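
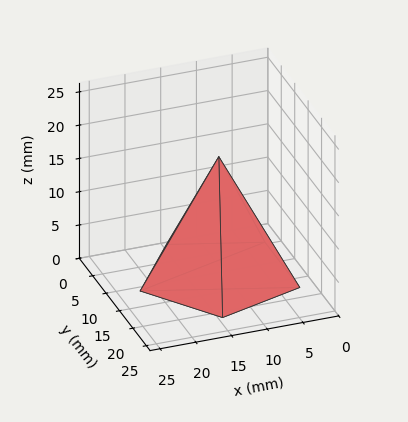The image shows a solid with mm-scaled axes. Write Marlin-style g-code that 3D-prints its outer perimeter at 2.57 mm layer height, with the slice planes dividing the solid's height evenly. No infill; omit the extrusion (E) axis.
Reading the render: the shape is a regular 5-sided pyramid, base circumscribed radius ≈ 11 mm, apex at z ≈ 18 mm (dimensions read to the nearest mm from the axis ticks). For the g-code, the solid's height is divided into equal slices at the stated Δz and each level perimeter traced with G1 moves after a G0 lift.

; perimeter-only toolpath
G21 ; units = mm
G90 ; absolute positioning
G28 ; home
; layer 1
G0 Z2.57
G0 X20.43 Y11.00
G1 X13.91 Y19.97
G1 X3.37 Y16.55
G1 X3.37 Y5.45
G1 X13.91 Y2.03
G1 X20.43 Y11.00
; layer 2
G0 Z5.14
G0 X18.86 Y11.00
G1 X13.43 Y18.47
G1 X4.64 Y15.62
G1 X4.64 Y6.38
G1 X13.43 Y3.53
G1 X18.86 Y11.00
; layer 3
G0 Z7.71
G0 X17.29 Y11.00
G1 X12.94 Y16.98
G1 X5.91 Y14.70
G1 X5.91 Y7.30
G1 X12.94 Y5.02
G1 X17.29 Y11.00
; layer 4
G0 Z10.29
G0 X15.71 Y11.00
G1 X12.46 Y15.48
G1 X7.19 Y13.77
G1 X7.19 Y8.23
G1 X12.46 Y6.52
G1 X15.71 Y11.00
; layer 5
G0 Z12.86
G0 X14.14 Y11.00
G1 X11.97 Y13.99
G1 X8.46 Y12.85
G1 X8.46 Y9.15
G1 X11.97 Y8.01
G1 X14.14 Y11.00
; layer 6
G0 Z15.43
G0 X12.57 Y11.00
G1 X11.49 Y12.49
G1 X9.73 Y11.92
G1 X9.73 Y10.08
G1 X11.49 Y9.51
G1 X12.57 Y11.00
M2 ; end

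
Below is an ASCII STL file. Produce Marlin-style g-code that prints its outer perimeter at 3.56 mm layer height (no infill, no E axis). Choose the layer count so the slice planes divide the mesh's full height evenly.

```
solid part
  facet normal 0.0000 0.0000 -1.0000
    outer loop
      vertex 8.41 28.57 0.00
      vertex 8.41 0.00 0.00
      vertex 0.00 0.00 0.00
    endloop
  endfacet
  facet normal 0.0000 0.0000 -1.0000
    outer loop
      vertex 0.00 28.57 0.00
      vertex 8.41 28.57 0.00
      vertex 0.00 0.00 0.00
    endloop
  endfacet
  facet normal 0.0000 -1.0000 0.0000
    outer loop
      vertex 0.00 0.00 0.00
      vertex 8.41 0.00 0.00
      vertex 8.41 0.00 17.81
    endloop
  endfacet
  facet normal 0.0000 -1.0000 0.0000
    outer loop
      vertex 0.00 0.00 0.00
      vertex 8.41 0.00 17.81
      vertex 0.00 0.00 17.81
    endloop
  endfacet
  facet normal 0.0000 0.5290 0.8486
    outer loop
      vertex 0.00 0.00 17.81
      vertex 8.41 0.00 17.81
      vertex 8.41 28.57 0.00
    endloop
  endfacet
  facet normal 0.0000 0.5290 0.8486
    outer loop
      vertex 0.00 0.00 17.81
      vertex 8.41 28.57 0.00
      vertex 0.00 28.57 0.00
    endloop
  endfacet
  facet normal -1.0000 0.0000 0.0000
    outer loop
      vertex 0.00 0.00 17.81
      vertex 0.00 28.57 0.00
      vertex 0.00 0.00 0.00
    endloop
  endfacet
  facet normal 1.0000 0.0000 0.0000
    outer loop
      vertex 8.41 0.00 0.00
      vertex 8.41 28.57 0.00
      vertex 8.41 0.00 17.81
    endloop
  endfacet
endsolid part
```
; perimeter-only toolpath
G21 ; units = mm
G90 ; absolute positioning
G28 ; home
; layer 1
G0 Z3.56
G0 X0.00 Y0.00
G1 X8.41 Y0.00
G1 X8.41 Y22.86
G1 X0.00 Y22.86
G1 X0.00 Y0.00
; layer 2
G0 Z7.12
G0 X0.00 Y0.00
G1 X8.41 Y0.00
G1 X8.41 Y17.14
G1 X0.00 Y17.14
G1 X0.00 Y0.00
; layer 3
G0 Z10.69
G0 X0.00 Y0.00
G1 X8.41 Y0.00
G1 X8.41 Y11.43
G1 X0.00 Y11.43
G1 X0.00 Y0.00
; layer 4
G0 Z14.25
G0 X0.00 Y0.00
G1 X8.41 Y0.00
G1 X8.41 Y5.71
G1 X0.00 Y5.71
G1 X0.00 Y0.00
M2 ; end

The solid is a wedge (ramp): 8.41 × 28.6 mm base, rising to 17.8 mm along the y=0 edge and sloping linearly to z=0 at y=28.6. Slicing at Δz = 3.56 mm — 5 equal slices spanning the solid's height, so layer i sits at z = i·h/5 — gives 4 non-empty perimeters. Each is a 4-segment closed polygon; G0 lifts to the layer z and rapids to the start vertex, then G1 traces the edges. The cross-section shrinks linearly with z (the slice at the apex is degenerate and omitted).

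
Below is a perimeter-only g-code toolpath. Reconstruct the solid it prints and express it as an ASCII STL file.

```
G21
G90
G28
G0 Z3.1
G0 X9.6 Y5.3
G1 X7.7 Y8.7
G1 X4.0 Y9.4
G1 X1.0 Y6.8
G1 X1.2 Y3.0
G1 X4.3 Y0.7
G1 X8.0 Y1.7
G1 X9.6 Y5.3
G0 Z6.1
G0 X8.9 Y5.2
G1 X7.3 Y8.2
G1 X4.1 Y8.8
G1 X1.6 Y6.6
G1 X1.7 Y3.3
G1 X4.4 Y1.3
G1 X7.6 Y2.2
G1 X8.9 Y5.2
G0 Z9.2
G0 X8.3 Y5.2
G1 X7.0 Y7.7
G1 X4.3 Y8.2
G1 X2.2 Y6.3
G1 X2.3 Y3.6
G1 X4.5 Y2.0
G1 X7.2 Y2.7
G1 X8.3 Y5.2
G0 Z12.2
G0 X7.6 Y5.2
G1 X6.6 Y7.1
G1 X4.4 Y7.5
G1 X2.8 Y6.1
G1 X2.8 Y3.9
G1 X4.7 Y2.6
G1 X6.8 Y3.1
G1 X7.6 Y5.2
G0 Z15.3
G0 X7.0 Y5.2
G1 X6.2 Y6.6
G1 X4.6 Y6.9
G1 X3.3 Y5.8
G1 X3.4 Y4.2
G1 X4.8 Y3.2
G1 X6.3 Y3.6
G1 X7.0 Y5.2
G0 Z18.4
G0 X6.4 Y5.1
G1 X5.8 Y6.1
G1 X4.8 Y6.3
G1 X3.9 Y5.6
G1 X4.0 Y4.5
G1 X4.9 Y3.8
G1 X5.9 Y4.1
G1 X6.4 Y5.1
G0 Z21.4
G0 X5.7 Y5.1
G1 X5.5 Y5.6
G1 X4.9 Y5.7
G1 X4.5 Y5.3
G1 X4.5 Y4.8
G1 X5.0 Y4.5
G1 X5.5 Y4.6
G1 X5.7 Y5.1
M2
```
solid part
  facet normal 0.0000 0.0000 -1.0000
    outer loop
      vertex 3.8 10.0 0.0
      vertex 8.1 9.2 0.0
      vertex 10.2 5.3 0.0
    endloop
  endfacet
  facet normal 0.0000 0.0000 -1.0000
    outer loop
      vertex 0.4 7.1 0.0
      vertex 3.8 10.0 0.0
      vertex 10.2 5.3 0.0
    endloop
  endfacet
  facet normal 0.0000 0.0000 -1.0000
    outer loop
      vertex 0.6 2.7 0.0
      vertex 0.4 7.1 0.0
      vertex 10.2 5.3 0.0
    endloop
  endfacet
  facet normal 0.0000 0.0000 -1.0000
    outer loop
      vertex 4.2 0.1 0.0
      vertex 0.6 2.7 0.0
      vertex 10.2 5.3 0.0
    endloop
  endfacet
  facet normal 0.0000 0.0000 -1.0000
    outer loop
      vertex 8.4 1.2 0.0
      vertex 4.2 0.1 0.0
      vertex 10.2 5.3 0.0
    endloop
  endfacet
  facet normal 0.8654 0.4660 0.1840
    outer loop
      vertex 10.2 5.3 0.0
      vertex 8.1 9.2 0.0
      vertex 5.1 5.1 24.5
    endloop
  endfacet
  facet normal 0.1798 0.9664 0.1837
    outer loop
      vertex 8.1 9.2 0.0
      vertex 3.8 10.0 0.0
      vertex 5.1 5.1 24.5
    endloop
  endfacet
  facet normal -0.6379 0.7479 0.1834
    outer loop
      vertex 3.8 10.0 0.0
      vertex 0.4 7.1 0.0
      vertex 5.1 5.1 24.5
    endloop
  endfacet
  facet normal -0.9818 -0.0446 0.1847
    outer loop
      vertex 0.4 7.1 0.0
      vertex 0.6 2.7 0.0
      vertex 5.1 5.1 24.5
    endloop
  endfacet
  facet normal -0.5755 -0.7969 0.1838
    outer loop
      vertex 0.6 2.7 0.0
      vertex 4.2 0.1 0.0
      vertex 5.1 5.1 24.5
    endloop
  endfacet
  facet normal 0.2490 -0.9507 0.1849
    outer loop
      vertex 4.2 0.1 0.0
      vertex 8.4 1.2 0.0
      vertex 5.1 5.1 24.5
    endloop
  endfacet
  facet normal 0.9000 -0.3951 0.1841
    outer loop
      vertex 8.4 1.2 0.0
      vertex 10.2 5.3 0.0
      vertex 5.1 5.1 24.5
    endloop
  endfacet
endsolid part

The G0 Z moves step by Δz≈3.1 mm. The G1 loops shrink linearly with z, so the solid tapers from its base footprint up to z≈24.5. Closing with a flat bottom cap and the tapered top and triangulating gives 12 facets — a regular 7-sided pyramid, base circumscribed radius ≈ 5.1 mm, apex at z ≈ 24.5 mm.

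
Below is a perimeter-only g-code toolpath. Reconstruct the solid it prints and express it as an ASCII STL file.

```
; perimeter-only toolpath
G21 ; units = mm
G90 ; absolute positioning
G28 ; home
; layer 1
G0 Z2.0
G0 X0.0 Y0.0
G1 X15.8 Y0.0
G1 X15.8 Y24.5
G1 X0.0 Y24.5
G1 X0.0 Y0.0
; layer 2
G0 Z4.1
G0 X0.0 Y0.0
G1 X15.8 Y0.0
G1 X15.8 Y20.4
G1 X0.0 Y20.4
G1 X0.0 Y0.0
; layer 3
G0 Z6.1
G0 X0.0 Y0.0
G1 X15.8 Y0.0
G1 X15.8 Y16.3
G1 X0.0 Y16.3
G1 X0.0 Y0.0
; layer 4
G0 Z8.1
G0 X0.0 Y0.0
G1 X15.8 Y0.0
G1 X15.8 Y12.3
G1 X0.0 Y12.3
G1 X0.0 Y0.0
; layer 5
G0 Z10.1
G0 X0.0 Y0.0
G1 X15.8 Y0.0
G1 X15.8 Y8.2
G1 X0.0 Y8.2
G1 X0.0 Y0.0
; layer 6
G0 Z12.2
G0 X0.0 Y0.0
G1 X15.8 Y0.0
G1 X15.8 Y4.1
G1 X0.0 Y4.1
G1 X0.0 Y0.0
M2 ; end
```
solid part
  facet normal 0.0000 0.0000 -1.0000
    outer loop
      vertex 15.8 28.6 0.0
      vertex 15.8 0.0 0.0
      vertex 0.0 0.0 0.0
    endloop
  endfacet
  facet normal 0.0000 0.0000 -1.0000
    outer loop
      vertex 0.0 28.6 0.0
      vertex 15.8 28.6 0.0
      vertex 0.0 0.0 0.0
    endloop
  endfacet
  facet normal 0.0000 -1.0000 0.0000
    outer loop
      vertex 0.0 0.0 0.0
      vertex 15.8 0.0 0.0
      vertex 15.8 0.0 14.2
    endloop
  endfacet
  facet normal 0.0000 -1.0000 0.0000
    outer loop
      vertex 0.0 0.0 0.0
      vertex 15.8 0.0 14.2
      vertex 0.0 0.0 14.2
    endloop
  endfacet
  facet normal 0.0000 0.4447 0.8957
    outer loop
      vertex 0.0 0.0 14.2
      vertex 15.8 0.0 14.2
      vertex 15.8 28.6 0.0
    endloop
  endfacet
  facet normal 0.0000 0.4447 0.8957
    outer loop
      vertex 0.0 0.0 14.2
      vertex 15.8 28.6 0.0
      vertex 0.0 28.6 0.0
    endloop
  endfacet
  facet normal -1.0000 0.0000 0.0000
    outer loop
      vertex 0.0 0.0 14.2
      vertex 0.0 28.6 0.0
      vertex 0.0 0.0 0.0
    endloop
  endfacet
  facet normal 1.0000 0.0000 0.0000
    outer loop
      vertex 15.8 0.0 0.0
      vertex 15.8 28.6 0.0
      vertex 15.8 0.0 14.2
    endloop
  endfacet
endsolid part

The G0 Z moves step by Δz≈2.0 mm. The G1 loops shrink linearly with z, so the solid tapers from its base footprint up to z≈14.2. Closing with a flat bottom cap and the tapered top and triangulating gives 8 facets — a wedge (ramp): 15.8 × 28.6 mm base, rising to 14.2 mm along the y=0 edge and sloping linearly to z=0 at y=28.6.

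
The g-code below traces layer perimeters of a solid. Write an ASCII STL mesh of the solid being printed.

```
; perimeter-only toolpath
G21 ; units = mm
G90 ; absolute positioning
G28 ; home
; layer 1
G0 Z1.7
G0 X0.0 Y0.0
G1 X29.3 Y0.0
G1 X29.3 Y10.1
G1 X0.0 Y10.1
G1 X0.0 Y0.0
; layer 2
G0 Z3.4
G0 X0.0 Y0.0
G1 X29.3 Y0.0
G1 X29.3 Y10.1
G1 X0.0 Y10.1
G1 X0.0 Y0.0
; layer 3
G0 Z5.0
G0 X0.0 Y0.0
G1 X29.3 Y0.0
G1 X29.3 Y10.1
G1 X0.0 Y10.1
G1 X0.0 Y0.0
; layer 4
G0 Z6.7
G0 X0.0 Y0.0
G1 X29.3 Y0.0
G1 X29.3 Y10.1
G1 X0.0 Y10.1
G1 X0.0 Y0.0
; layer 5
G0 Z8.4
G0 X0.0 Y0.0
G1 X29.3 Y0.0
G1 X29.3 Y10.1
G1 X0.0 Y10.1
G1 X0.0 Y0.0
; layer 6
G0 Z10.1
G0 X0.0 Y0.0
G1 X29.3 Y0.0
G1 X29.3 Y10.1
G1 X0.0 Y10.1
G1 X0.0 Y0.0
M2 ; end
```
solid part
  facet normal 0.0000 0.0000 -1.0000
    outer loop
      vertex 29.3 10.1 0.0
      vertex 29.3 0.0 0.0
      vertex 0.0 0.0 0.0
    endloop
  endfacet
  facet normal 0.0000 0.0000 -1.0000
    outer loop
      vertex 0.0 10.1 0.0
      vertex 29.3 10.1 0.0
      vertex 0.0 0.0 0.0
    endloop
  endfacet
  facet normal 0.0000 0.0000 1.0000
    outer loop
      vertex 0.0 0.0 10.1
      vertex 29.3 0.0 10.1
      vertex 29.3 10.1 10.1
    endloop
  endfacet
  facet normal 0.0000 0.0000 1.0000
    outer loop
      vertex 0.0 0.0 10.1
      vertex 29.3 10.1 10.1
      vertex 0.0 10.1 10.1
    endloop
  endfacet
  facet normal 0.0000 -1.0000 0.0000
    outer loop
      vertex 0.0 0.0 0.0
      vertex 29.3 0.0 0.0
      vertex 29.3 0.0 10.1
    endloop
  endfacet
  facet normal 0.0000 -1.0000 0.0000
    outer loop
      vertex 0.0 0.0 0.0
      vertex 29.3 0.0 10.1
      vertex 0.0 0.0 10.1
    endloop
  endfacet
  facet normal 0.0000 1.0000 0.0000
    outer loop
      vertex 29.3 10.1 10.1
      vertex 29.3 10.1 0.0
      vertex 0.0 10.1 0.0
    endloop
  endfacet
  facet normal 0.0000 1.0000 0.0000
    outer loop
      vertex 0.0 10.1 10.1
      vertex 29.3 10.1 10.1
      vertex 0.0 10.1 0.0
    endloop
  endfacet
  facet normal -1.0000 0.0000 0.0000
    outer loop
      vertex 0.0 10.1 10.1
      vertex 0.0 10.1 0.0
      vertex 0.0 0.0 0.0
    endloop
  endfacet
  facet normal -1.0000 0.0000 0.0000
    outer loop
      vertex 0.0 0.0 10.1
      vertex 0.0 10.1 10.1
      vertex 0.0 0.0 0.0
    endloop
  endfacet
  facet normal 1.0000 0.0000 0.0000
    outer loop
      vertex 29.3 0.0 0.0
      vertex 29.3 10.1 0.0
      vertex 29.3 10.1 10.1
    endloop
  endfacet
  facet normal 1.0000 0.0000 0.0000
    outer loop
      vertex 29.3 0.0 0.0
      vertex 29.3 10.1 10.1
      vertex 29.3 0.0 10.1
    endloop
  endfacet
endsolid part

The G0 Z moves step by Δz≈1.7 mm. Every layer's G1 loop is the same polygon, so the solid is a straight extrusion of it from z=0 to z≈10.1. Closing with flat bottom and top caps and triangulating gives 12 facets — a rectangular box, roughly 29.3 × 10.1 mm footprint and 10.1 mm tall.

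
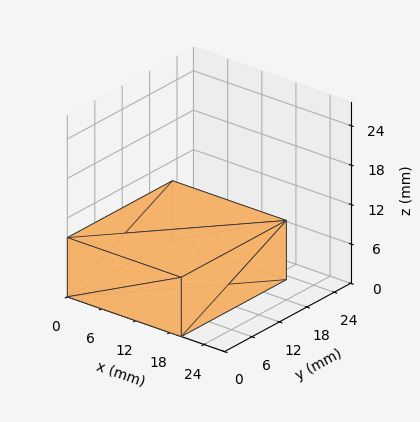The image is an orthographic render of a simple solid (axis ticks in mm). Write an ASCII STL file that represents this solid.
Reading the render: the shape is a rectangular box, roughly 20 × 23 mm footprint and 9 mm tall (dimensions read to the nearest mm from the axis ticks). For the STL, each face is triangulated and given an outward normal.

solid part
  facet normal 0.0000 0.0000 -1.0000
    outer loop
      vertex 20.000 23.000 0.000
      vertex 20.000 0.000 0.000
      vertex 0.000 0.000 0.000
    endloop
  endfacet
  facet normal 0.0000 0.0000 -1.0000
    outer loop
      vertex 0.000 23.000 0.000
      vertex 20.000 23.000 0.000
      vertex 0.000 0.000 0.000
    endloop
  endfacet
  facet normal 0.0000 0.0000 1.0000
    outer loop
      vertex 0.000 0.000 9.000
      vertex 20.000 0.000 9.000
      vertex 20.000 23.000 9.000
    endloop
  endfacet
  facet normal 0.0000 0.0000 1.0000
    outer loop
      vertex 0.000 0.000 9.000
      vertex 20.000 23.000 9.000
      vertex 0.000 23.000 9.000
    endloop
  endfacet
  facet normal 0.0000 -1.0000 0.0000
    outer loop
      vertex 0.000 0.000 0.000
      vertex 20.000 0.000 0.000
      vertex 20.000 0.000 9.000
    endloop
  endfacet
  facet normal 0.0000 -1.0000 0.0000
    outer loop
      vertex 0.000 0.000 0.000
      vertex 20.000 0.000 9.000
      vertex 0.000 0.000 9.000
    endloop
  endfacet
  facet normal 0.0000 1.0000 0.0000
    outer loop
      vertex 20.000 23.000 9.000
      vertex 20.000 23.000 0.000
      vertex 0.000 23.000 0.000
    endloop
  endfacet
  facet normal 0.0000 1.0000 0.0000
    outer loop
      vertex 0.000 23.000 9.000
      vertex 20.000 23.000 9.000
      vertex 0.000 23.000 0.000
    endloop
  endfacet
  facet normal -1.0000 0.0000 0.0000
    outer loop
      vertex 0.000 23.000 9.000
      vertex 0.000 23.000 0.000
      vertex 0.000 0.000 0.000
    endloop
  endfacet
  facet normal -1.0000 0.0000 0.0000
    outer loop
      vertex 0.000 0.000 9.000
      vertex 0.000 23.000 9.000
      vertex 0.000 0.000 0.000
    endloop
  endfacet
  facet normal 1.0000 0.0000 0.0000
    outer loop
      vertex 20.000 0.000 0.000
      vertex 20.000 23.000 0.000
      vertex 20.000 23.000 9.000
    endloop
  endfacet
  facet normal 1.0000 0.0000 0.0000
    outer loop
      vertex 20.000 0.000 0.000
      vertex 20.000 23.000 9.000
      vertex 20.000 0.000 9.000
    endloop
  endfacet
endsolid part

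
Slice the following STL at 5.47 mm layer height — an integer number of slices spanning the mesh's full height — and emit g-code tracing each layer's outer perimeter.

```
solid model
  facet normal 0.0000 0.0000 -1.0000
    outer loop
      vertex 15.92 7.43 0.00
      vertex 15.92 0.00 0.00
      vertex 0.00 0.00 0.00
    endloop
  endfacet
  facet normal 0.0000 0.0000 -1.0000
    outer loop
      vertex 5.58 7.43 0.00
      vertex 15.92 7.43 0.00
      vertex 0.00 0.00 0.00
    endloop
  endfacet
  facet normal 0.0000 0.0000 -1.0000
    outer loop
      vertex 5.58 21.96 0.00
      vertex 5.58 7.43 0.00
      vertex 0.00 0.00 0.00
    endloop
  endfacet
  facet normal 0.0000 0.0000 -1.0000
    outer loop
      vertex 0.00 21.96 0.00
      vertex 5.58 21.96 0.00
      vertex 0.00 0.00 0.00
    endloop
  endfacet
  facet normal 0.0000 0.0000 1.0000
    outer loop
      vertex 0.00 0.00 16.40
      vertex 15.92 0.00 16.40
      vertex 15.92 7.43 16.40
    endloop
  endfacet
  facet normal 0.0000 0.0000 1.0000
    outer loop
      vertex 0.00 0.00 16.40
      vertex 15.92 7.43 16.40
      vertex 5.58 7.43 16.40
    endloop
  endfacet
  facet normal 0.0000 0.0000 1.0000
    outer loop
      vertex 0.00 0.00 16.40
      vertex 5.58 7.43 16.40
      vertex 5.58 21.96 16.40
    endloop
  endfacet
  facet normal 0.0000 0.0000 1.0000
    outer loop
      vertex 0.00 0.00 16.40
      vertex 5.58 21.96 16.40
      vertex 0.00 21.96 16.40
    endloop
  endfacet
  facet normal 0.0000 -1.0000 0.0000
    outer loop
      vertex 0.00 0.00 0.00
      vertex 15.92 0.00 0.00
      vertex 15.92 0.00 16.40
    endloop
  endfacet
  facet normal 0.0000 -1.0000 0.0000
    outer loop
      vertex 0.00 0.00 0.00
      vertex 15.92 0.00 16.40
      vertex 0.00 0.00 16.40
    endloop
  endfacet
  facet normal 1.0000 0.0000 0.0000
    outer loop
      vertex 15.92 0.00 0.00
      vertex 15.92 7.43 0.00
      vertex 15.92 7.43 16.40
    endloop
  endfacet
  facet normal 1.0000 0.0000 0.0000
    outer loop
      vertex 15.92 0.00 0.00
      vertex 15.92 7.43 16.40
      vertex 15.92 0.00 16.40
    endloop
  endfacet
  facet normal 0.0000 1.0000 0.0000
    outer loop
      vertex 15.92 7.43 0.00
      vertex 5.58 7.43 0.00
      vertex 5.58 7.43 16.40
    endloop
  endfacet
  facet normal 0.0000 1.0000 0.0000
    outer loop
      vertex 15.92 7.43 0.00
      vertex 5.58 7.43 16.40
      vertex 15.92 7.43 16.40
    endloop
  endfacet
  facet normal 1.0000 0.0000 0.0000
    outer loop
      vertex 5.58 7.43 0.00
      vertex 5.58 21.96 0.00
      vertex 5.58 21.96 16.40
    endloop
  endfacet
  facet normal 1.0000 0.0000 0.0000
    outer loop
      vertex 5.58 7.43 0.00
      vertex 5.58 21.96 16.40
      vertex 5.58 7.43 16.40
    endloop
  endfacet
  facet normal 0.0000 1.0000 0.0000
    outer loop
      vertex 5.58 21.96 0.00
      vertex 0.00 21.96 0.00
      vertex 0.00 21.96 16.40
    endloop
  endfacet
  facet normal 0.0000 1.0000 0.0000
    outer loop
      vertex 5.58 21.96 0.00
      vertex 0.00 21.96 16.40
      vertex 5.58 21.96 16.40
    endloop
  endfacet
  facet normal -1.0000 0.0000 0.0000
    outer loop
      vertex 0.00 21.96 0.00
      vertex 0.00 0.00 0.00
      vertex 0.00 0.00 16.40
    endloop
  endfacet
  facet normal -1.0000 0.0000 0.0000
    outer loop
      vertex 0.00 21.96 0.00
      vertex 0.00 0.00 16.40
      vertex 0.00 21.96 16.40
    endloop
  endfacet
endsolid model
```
; perimeter-only toolpath
G21 ; units = mm
G90 ; absolute positioning
G28 ; home
; layer 1
G0 Z5.47
G0 X0.00 Y0.00
G1 X15.92 Y0.00
G1 X15.92 Y7.43
G1 X5.58 Y7.43
G1 X5.58 Y21.96
G1 X0.00 Y21.96
G1 X0.00 Y0.00
; layer 2
G0 Z10.93
G0 X0.00 Y0.00
G1 X15.92 Y0.00
G1 X15.92 Y7.43
G1 X5.58 Y7.43
G1 X5.58 Y21.96
G1 X0.00 Y21.96
G1 X0.00 Y0.00
; layer 3
G0 Z16.40
G0 X0.00 Y0.00
G1 X15.92 Y0.00
G1 X15.92 Y7.43
G1 X5.58 Y7.43
G1 X5.58 Y21.96
G1 X0.00 Y21.96
G1 X0.00 Y0.00
M2 ; end

The solid is an L-shaped prism: outer 15.9 × 22 mm, arm thicknesses ≈ 7.43 mm (horizontal) and 5.58 mm (vertical), extruded 16.4 mm in z. Slicing at Δz = 5.47 mm — 3 equal slices spanning the solid's height, so layer i sits at z = i·h/3 — gives 3 non-empty perimeters. Each is a 6-segment closed polygon; G0 lifts to the layer z and rapids to the start vertex, then G1 traces the edges.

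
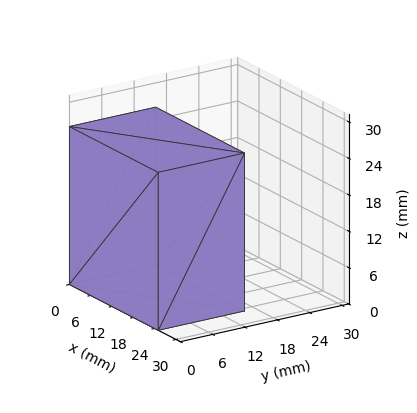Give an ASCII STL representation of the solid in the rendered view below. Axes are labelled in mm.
Reading the render: the shape is a rectangular box, roughly 25 × 16 mm footprint and 26 mm tall (dimensions read to the nearest mm from the axis ticks). For the STL, each face is triangulated and given an outward normal.

solid part
  facet normal 0.0000 0.0000 -1.0000
    outer loop
      vertex 25.00 16.00 0.00
      vertex 25.00 0.00 0.00
      vertex 0.00 0.00 0.00
    endloop
  endfacet
  facet normal 0.0000 0.0000 -1.0000
    outer loop
      vertex 0.00 16.00 0.00
      vertex 25.00 16.00 0.00
      vertex 0.00 0.00 0.00
    endloop
  endfacet
  facet normal 0.0000 0.0000 1.0000
    outer loop
      vertex 0.00 0.00 26.00
      vertex 25.00 0.00 26.00
      vertex 25.00 16.00 26.00
    endloop
  endfacet
  facet normal 0.0000 0.0000 1.0000
    outer loop
      vertex 0.00 0.00 26.00
      vertex 25.00 16.00 26.00
      vertex 0.00 16.00 26.00
    endloop
  endfacet
  facet normal 0.0000 -1.0000 0.0000
    outer loop
      vertex 0.00 0.00 0.00
      vertex 25.00 0.00 0.00
      vertex 25.00 0.00 26.00
    endloop
  endfacet
  facet normal 0.0000 -1.0000 0.0000
    outer loop
      vertex 0.00 0.00 0.00
      vertex 25.00 0.00 26.00
      vertex 0.00 0.00 26.00
    endloop
  endfacet
  facet normal 0.0000 1.0000 0.0000
    outer loop
      vertex 25.00 16.00 26.00
      vertex 25.00 16.00 0.00
      vertex 0.00 16.00 0.00
    endloop
  endfacet
  facet normal 0.0000 1.0000 0.0000
    outer loop
      vertex 0.00 16.00 26.00
      vertex 25.00 16.00 26.00
      vertex 0.00 16.00 0.00
    endloop
  endfacet
  facet normal -1.0000 0.0000 0.0000
    outer loop
      vertex 0.00 16.00 26.00
      vertex 0.00 16.00 0.00
      vertex 0.00 0.00 0.00
    endloop
  endfacet
  facet normal -1.0000 0.0000 0.0000
    outer loop
      vertex 0.00 0.00 26.00
      vertex 0.00 16.00 26.00
      vertex 0.00 0.00 0.00
    endloop
  endfacet
  facet normal 1.0000 0.0000 0.0000
    outer loop
      vertex 25.00 0.00 0.00
      vertex 25.00 16.00 0.00
      vertex 25.00 16.00 26.00
    endloop
  endfacet
  facet normal 1.0000 0.0000 0.0000
    outer loop
      vertex 25.00 0.00 0.00
      vertex 25.00 16.00 26.00
      vertex 25.00 0.00 26.00
    endloop
  endfacet
endsolid part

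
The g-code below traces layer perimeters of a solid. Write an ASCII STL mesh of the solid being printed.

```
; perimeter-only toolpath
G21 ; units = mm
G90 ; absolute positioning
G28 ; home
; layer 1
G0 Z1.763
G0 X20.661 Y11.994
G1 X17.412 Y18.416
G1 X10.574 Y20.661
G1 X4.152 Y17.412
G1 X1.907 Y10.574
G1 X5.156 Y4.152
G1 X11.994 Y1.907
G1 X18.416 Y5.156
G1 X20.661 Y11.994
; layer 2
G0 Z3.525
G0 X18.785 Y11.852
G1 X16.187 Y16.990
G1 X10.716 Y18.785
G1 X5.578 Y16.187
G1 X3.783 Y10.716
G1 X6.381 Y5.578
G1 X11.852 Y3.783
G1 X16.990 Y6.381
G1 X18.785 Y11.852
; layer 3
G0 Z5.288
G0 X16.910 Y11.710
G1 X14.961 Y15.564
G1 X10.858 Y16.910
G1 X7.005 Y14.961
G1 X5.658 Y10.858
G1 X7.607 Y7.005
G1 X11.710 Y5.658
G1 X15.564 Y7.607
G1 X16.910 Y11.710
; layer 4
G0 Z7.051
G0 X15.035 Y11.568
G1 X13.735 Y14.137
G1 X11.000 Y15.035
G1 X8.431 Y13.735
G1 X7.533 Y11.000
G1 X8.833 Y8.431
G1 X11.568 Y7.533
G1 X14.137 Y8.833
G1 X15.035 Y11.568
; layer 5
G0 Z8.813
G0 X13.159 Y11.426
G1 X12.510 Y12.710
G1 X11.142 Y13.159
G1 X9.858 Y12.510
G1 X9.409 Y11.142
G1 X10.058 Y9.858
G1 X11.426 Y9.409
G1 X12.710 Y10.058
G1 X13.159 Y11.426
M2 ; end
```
solid part
  facet normal 0.0000 0.0000 -1.0000
    outer loop
      vertex 10.432 22.536 0.000
      vertex 18.638 19.843 0.000
      vertex 22.536 12.136 0.000
    endloop
  endfacet
  facet normal 0.0000 0.0000 -1.0000
    outer loop
      vertex 2.725 18.638 0.000
      vertex 10.432 22.536 0.000
      vertex 22.536 12.136 0.000
    endloop
  endfacet
  facet normal 0.0000 0.0000 -1.0000
    outer loop
      vertex 0.032 10.432 0.000
      vertex 2.725 18.638 0.000
      vertex 22.536 12.136 0.000
    endloop
  endfacet
  facet normal 0.0000 0.0000 -1.0000
    outer loop
      vertex 3.930 2.725 0.000
      vertex 0.032 10.432 0.000
      vertex 22.536 12.136 0.000
    endloop
  endfacet
  facet normal 0.0000 0.0000 -1.0000
    outer loop
      vertex 12.136 0.032 0.000
      vertex 3.930 2.725 0.000
      vertex 22.536 12.136 0.000
    endloop
  endfacet
  facet normal 0.0000 0.0000 -1.0000
    outer loop
      vertex 19.843 3.930 0.000
      vertex 12.136 0.032 0.000
      vertex 22.536 12.136 0.000
    endloop
  endfacet
  facet normal 0.6355 0.3214 0.7020
    outer loop
      vertex 22.536 12.136 0.000
      vertex 18.638 19.843 0.000
      vertex 11.284 11.284 10.576
    endloop
  endfacet
  facet normal 0.2221 0.6767 0.7020
    outer loop
      vertex 18.638 19.843 0.000
      vertex 10.432 22.536 0.000
      vertex 11.284 11.284 10.576
    endloop
  endfacet
  facet normal -0.3214 0.6355 0.7020
    outer loop
      vertex 10.432 22.536 0.000
      vertex 2.725 18.638 0.000
      vertex 11.284 11.284 10.576
    endloop
  endfacet
  facet normal -0.6767 0.2221 0.7020
    outer loop
      vertex 2.725 18.638 0.000
      vertex 0.032 10.432 0.000
      vertex 11.284 11.284 10.576
    endloop
  endfacet
  facet normal -0.6355 -0.3214 0.7020
    outer loop
      vertex 0.032 10.432 0.000
      vertex 3.930 2.725 0.000
      vertex 11.284 11.284 10.576
    endloop
  endfacet
  facet normal -0.2221 -0.6767 0.7020
    outer loop
      vertex 3.930 2.725 0.000
      vertex 12.136 0.032 0.000
      vertex 11.284 11.284 10.576
    endloop
  endfacet
  facet normal 0.3214 -0.6355 0.7020
    outer loop
      vertex 12.136 0.032 0.000
      vertex 19.843 3.930 0.000
      vertex 11.284 11.284 10.576
    endloop
  endfacet
  facet normal 0.6767 -0.2221 0.7020
    outer loop
      vertex 19.843 3.930 0.000
      vertex 22.536 12.136 0.000
      vertex 11.284 11.284 10.576
    endloop
  endfacet
endsolid part

The G0 Z moves step by Δz≈1.763 mm. The G1 loops shrink linearly with z, so the solid tapers from its base footprint up to z≈10.6. Closing with a flat bottom cap and the tapered top and triangulating gives 14 facets — a regular 8-sided pyramid, base circumscribed radius ≈ 11.3 mm, apex at z ≈ 10.6 mm.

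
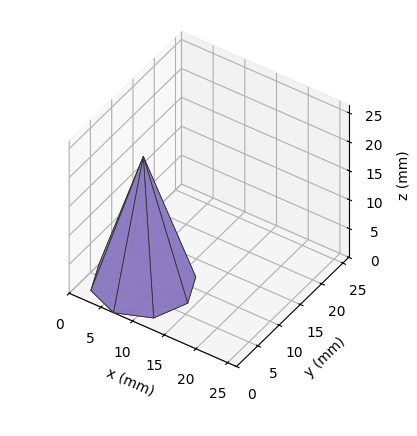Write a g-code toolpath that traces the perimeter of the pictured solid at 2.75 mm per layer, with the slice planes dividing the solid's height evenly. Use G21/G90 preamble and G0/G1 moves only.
Reading the render: the shape is a regular 8-sided pyramid, base circumscribed radius ≈ 7 mm, apex at z ≈ 22 mm (dimensions read to the nearest mm from the axis ticks). For the g-code, the solid's height is divided into equal slices at the stated Δz and each level perimeter traced with G1 moves after a G0 lift.

; perimeter-only toolpath
G21 ; units = mm
G90 ; absolute positioning
G28 ; home
; layer 1
G0 Z2.75
G0 X13.12 Y7.00
G1 X11.33 Y11.33
G1 X7.00 Y13.12
G1 X2.67 Y11.33
G1 X0.88 Y7.00
G1 X2.67 Y2.67
G1 X7.00 Y0.88
G1 X11.33 Y2.67
G1 X13.12 Y7.00
; layer 2
G0 Z5.50
G0 X12.25 Y7.00
G1 X10.71 Y10.71
G1 X7.00 Y12.25
G1 X3.29 Y10.71
G1 X1.75 Y7.00
G1 X3.29 Y3.29
G1 X7.00 Y1.75
G1 X10.71 Y3.29
G1 X12.25 Y7.00
; layer 3
G0 Z8.25
G0 X11.38 Y7.00
G1 X10.09 Y10.09
G1 X7.00 Y11.38
G1 X3.91 Y10.09
G1 X2.62 Y7.00
G1 X3.91 Y3.91
G1 X7.00 Y2.62
G1 X10.09 Y3.91
G1 X11.38 Y7.00
; layer 4
G0 Z11.00
G0 X10.50 Y7.00
G1 X9.47 Y9.47
G1 X7.00 Y10.50
G1 X4.53 Y9.47
G1 X3.50 Y7.00
G1 X4.53 Y4.53
G1 X7.00 Y3.50
G1 X9.47 Y4.53
G1 X10.50 Y7.00
; layer 5
G0 Z13.75
G0 X9.62 Y7.00
G1 X8.86 Y8.86
G1 X7.00 Y9.62
G1 X5.14 Y8.86
G1 X4.38 Y7.00
G1 X5.14 Y5.14
G1 X7.00 Y4.38
G1 X8.86 Y5.14
G1 X9.62 Y7.00
; layer 6
G0 Z16.50
G0 X8.75 Y7.00
G1 X8.24 Y8.24
G1 X7.00 Y8.75
G1 X5.76 Y8.24
G1 X5.25 Y7.00
G1 X5.76 Y5.76
G1 X7.00 Y5.25
G1 X8.24 Y5.76
G1 X8.75 Y7.00
; layer 7
G0 Z19.25
G0 X7.88 Y7.00
G1 X7.62 Y7.62
G1 X7.00 Y7.88
G1 X6.38 Y7.62
G1 X6.12 Y7.00
G1 X6.38 Y6.38
G1 X7.00 Y6.12
G1 X7.62 Y6.38
G1 X7.88 Y7.00
M2 ; end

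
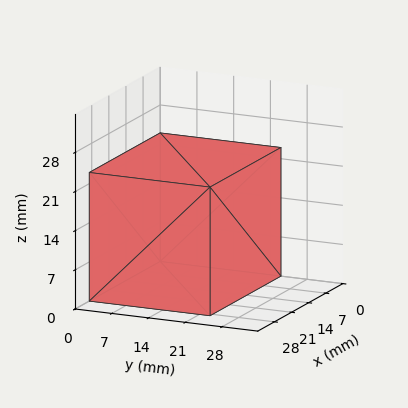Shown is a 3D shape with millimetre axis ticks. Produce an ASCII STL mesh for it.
Reading the render: the shape is a rectangular box, roughly 29 × 23 mm footprint and 23 mm tall (dimensions read to the nearest mm from the axis ticks). For the STL, each face is triangulated and given an outward normal.

solid part
  facet normal 0.0000 0.0000 -1.0000
    outer loop
      vertex 29.000 23.000 0.000
      vertex 29.000 0.000 0.000
      vertex 0.000 0.000 0.000
    endloop
  endfacet
  facet normal 0.0000 0.0000 -1.0000
    outer loop
      vertex 0.000 23.000 0.000
      vertex 29.000 23.000 0.000
      vertex 0.000 0.000 0.000
    endloop
  endfacet
  facet normal 0.0000 0.0000 1.0000
    outer loop
      vertex 0.000 0.000 23.000
      vertex 29.000 0.000 23.000
      vertex 29.000 23.000 23.000
    endloop
  endfacet
  facet normal 0.0000 0.0000 1.0000
    outer loop
      vertex 0.000 0.000 23.000
      vertex 29.000 23.000 23.000
      vertex 0.000 23.000 23.000
    endloop
  endfacet
  facet normal 0.0000 -1.0000 0.0000
    outer loop
      vertex 0.000 0.000 0.000
      vertex 29.000 0.000 0.000
      vertex 29.000 0.000 23.000
    endloop
  endfacet
  facet normal 0.0000 -1.0000 0.0000
    outer loop
      vertex 0.000 0.000 0.000
      vertex 29.000 0.000 23.000
      vertex 0.000 0.000 23.000
    endloop
  endfacet
  facet normal 0.0000 1.0000 0.0000
    outer loop
      vertex 29.000 23.000 23.000
      vertex 29.000 23.000 0.000
      vertex 0.000 23.000 0.000
    endloop
  endfacet
  facet normal 0.0000 1.0000 0.0000
    outer loop
      vertex 0.000 23.000 23.000
      vertex 29.000 23.000 23.000
      vertex 0.000 23.000 0.000
    endloop
  endfacet
  facet normal -1.0000 0.0000 0.0000
    outer loop
      vertex 0.000 23.000 23.000
      vertex 0.000 23.000 0.000
      vertex 0.000 0.000 0.000
    endloop
  endfacet
  facet normal -1.0000 0.0000 0.0000
    outer loop
      vertex 0.000 0.000 23.000
      vertex 0.000 23.000 23.000
      vertex 0.000 0.000 0.000
    endloop
  endfacet
  facet normal 1.0000 0.0000 0.0000
    outer loop
      vertex 29.000 0.000 0.000
      vertex 29.000 23.000 0.000
      vertex 29.000 23.000 23.000
    endloop
  endfacet
  facet normal 1.0000 0.0000 0.0000
    outer loop
      vertex 29.000 0.000 0.000
      vertex 29.000 23.000 23.000
      vertex 29.000 0.000 23.000
    endloop
  endfacet
endsolid part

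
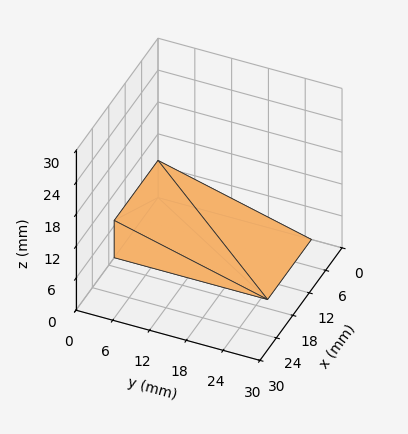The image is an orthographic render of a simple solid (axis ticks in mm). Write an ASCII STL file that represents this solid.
Reading the render: the shape is a wedge (ramp): 16 × 25 mm base, rising to 7 mm along the y=0 edge and sloping linearly to z=0 at y=25 (dimensions read to the nearest mm from the axis ticks). For the STL, each face is triangulated and given an outward normal.

solid part
  facet normal 0.0000 0.0000 -1.0000
    outer loop
      vertex 16.0 25.0 0.0
      vertex 16.0 0.0 0.0
      vertex 0.0 0.0 0.0
    endloop
  endfacet
  facet normal 0.0000 0.0000 -1.0000
    outer loop
      vertex 0.0 25.0 0.0
      vertex 16.0 25.0 0.0
      vertex 0.0 0.0 0.0
    endloop
  endfacet
  facet normal 0.0000 -1.0000 0.0000
    outer loop
      vertex 0.0 0.0 0.0
      vertex 16.0 0.0 0.0
      vertex 16.0 0.0 7.0
    endloop
  endfacet
  facet normal 0.0000 -1.0000 0.0000
    outer loop
      vertex 0.0 0.0 0.0
      vertex 16.0 0.0 7.0
      vertex 0.0 0.0 7.0
    endloop
  endfacet
  facet normal 0.0000 0.2696 0.9630
    outer loop
      vertex 0.0 0.0 7.0
      vertex 16.0 0.0 7.0
      vertex 16.0 25.0 0.0
    endloop
  endfacet
  facet normal 0.0000 0.2696 0.9630
    outer loop
      vertex 0.0 0.0 7.0
      vertex 16.0 25.0 0.0
      vertex 0.0 25.0 0.0
    endloop
  endfacet
  facet normal -1.0000 0.0000 0.0000
    outer loop
      vertex 0.0 0.0 7.0
      vertex 0.0 25.0 0.0
      vertex 0.0 0.0 0.0
    endloop
  endfacet
  facet normal 1.0000 0.0000 0.0000
    outer loop
      vertex 16.0 0.0 0.0
      vertex 16.0 25.0 0.0
      vertex 16.0 0.0 7.0
    endloop
  endfacet
endsolid part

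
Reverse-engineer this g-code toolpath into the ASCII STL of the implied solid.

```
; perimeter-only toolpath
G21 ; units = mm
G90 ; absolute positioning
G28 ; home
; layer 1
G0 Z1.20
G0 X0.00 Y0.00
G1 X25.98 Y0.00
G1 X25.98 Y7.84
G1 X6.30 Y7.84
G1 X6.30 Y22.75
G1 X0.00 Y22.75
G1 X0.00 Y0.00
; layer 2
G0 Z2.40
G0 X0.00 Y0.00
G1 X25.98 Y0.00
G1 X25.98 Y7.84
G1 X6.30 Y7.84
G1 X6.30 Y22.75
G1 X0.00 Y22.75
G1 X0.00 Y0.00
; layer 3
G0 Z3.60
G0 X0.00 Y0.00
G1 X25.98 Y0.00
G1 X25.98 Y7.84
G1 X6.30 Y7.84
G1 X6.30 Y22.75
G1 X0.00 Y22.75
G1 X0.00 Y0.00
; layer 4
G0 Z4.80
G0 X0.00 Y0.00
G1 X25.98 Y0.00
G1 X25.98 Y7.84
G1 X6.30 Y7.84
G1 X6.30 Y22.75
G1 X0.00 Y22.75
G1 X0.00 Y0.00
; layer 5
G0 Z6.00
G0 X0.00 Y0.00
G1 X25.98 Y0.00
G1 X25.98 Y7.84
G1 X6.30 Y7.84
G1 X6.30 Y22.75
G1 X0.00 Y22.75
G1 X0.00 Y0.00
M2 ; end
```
solid part
  facet normal 0.0000 0.0000 -1.0000
    outer loop
      vertex 25.98 7.84 0.00
      vertex 25.98 0.00 0.00
      vertex 0.00 0.00 0.00
    endloop
  endfacet
  facet normal 0.0000 0.0000 -1.0000
    outer loop
      vertex 6.30 7.84 0.00
      vertex 25.98 7.84 0.00
      vertex 0.00 0.00 0.00
    endloop
  endfacet
  facet normal 0.0000 0.0000 -1.0000
    outer loop
      vertex 6.30 22.75 0.00
      vertex 6.30 7.84 0.00
      vertex 0.00 0.00 0.00
    endloop
  endfacet
  facet normal 0.0000 0.0000 -1.0000
    outer loop
      vertex 0.00 22.75 0.00
      vertex 6.30 22.75 0.00
      vertex 0.00 0.00 0.00
    endloop
  endfacet
  facet normal 0.0000 0.0000 1.0000
    outer loop
      vertex 0.00 0.00 6.00
      vertex 25.98 0.00 6.00
      vertex 25.98 7.84 6.00
    endloop
  endfacet
  facet normal 0.0000 0.0000 1.0000
    outer loop
      vertex 0.00 0.00 6.00
      vertex 25.98 7.84 6.00
      vertex 6.30 7.84 6.00
    endloop
  endfacet
  facet normal 0.0000 0.0000 1.0000
    outer loop
      vertex 0.00 0.00 6.00
      vertex 6.30 7.84 6.00
      vertex 6.30 22.75 6.00
    endloop
  endfacet
  facet normal 0.0000 0.0000 1.0000
    outer loop
      vertex 0.00 0.00 6.00
      vertex 6.30 22.75 6.00
      vertex 0.00 22.75 6.00
    endloop
  endfacet
  facet normal 0.0000 -1.0000 0.0000
    outer loop
      vertex 0.00 0.00 0.00
      vertex 25.98 0.00 0.00
      vertex 25.98 0.00 6.00
    endloop
  endfacet
  facet normal 0.0000 -1.0000 0.0000
    outer loop
      vertex 0.00 0.00 0.00
      vertex 25.98 0.00 6.00
      vertex 0.00 0.00 6.00
    endloop
  endfacet
  facet normal 1.0000 0.0000 0.0000
    outer loop
      vertex 25.98 0.00 0.00
      vertex 25.98 7.84 0.00
      vertex 25.98 7.84 6.00
    endloop
  endfacet
  facet normal 1.0000 0.0000 0.0000
    outer loop
      vertex 25.98 0.00 0.00
      vertex 25.98 7.84 6.00
      vertex 25.98 0.00 6.00
    endloop
  endfacet
  facet normal 0.0000 1.0000 0.0000
    outer loop
      vertex 25.98 7.84 0.00
      vertex 6.30 7.84 0.00
      vertex 6.30 7.84 6.00
    endloop
  endfacet
  facet normal 0.0000 1.0000 0.0000
    outer loop
      vertex 25.98 7.84 0.00
      vertex 6.30 7.84 6.00
      vertex 25.98 7.84 6.00
    endloop
  endfacet
  facet normal 1.0000 0.0000 0.0000
    outer loop
      vertex 6.30 7.84 0.00
      vertex 6.30 22.75 0.00
      vertex 6.30 22.75 6.00
    endloop
  endfacet
  facet normal 1.0000 0.0000 0.0000
    outer loop
      vertex 6.30 7.84 0.00
      vertex 6.30 22.75 6.00
      vertex 6.30 7.84 6.00
    endloop
  endfacet
  facet normal 0.0000 1.0000 0.0000
    outer loop
      vertex 6.30 22.75 0.00
      vertex 0.00 22.75 0.00
      vertex 0.00 22.75 6.00
    endloop
  endfacet
  facet normal 0.0000 1.0000 0.0000
    outer loop
      vertex 6.30 22.75 0.00
      vertex 0.00 22.75 6.00
      vertex 6.30 22.75 6.00
    endloop
  endfacet
  facet normal -1.0000 0.0000 0.0000
    outer loop
      vertex 0.00 22.75 0.00
      vertex 0.00 0.00 0.00
      vertex 0.00 0.00 6.00
    endloop
  endfacet
  facet normal -1.0000 0.0000 0.0000
    outer loop
      vertex 0.00 22.75 0.00
      vertex 0.00 0.00 6.00
      vertex 0.00 22.75 6.00
    endloop
  endfacet
endsolid part

The G0 Z moves step by Δz≈1.20 mm. Every layer's G1 loop is the same polygon, so the solid is a straight extrusion of it from z=0 to z≈6. Closing with flat bottom and top caps and triangulating gives 20 facets — an L-shaped prism: outer 26 × 22.8 mm, arm thicknesses ≈ 7.84 mm (horizontal) and 6.3 mm (vertical), extruded 6 mm in z.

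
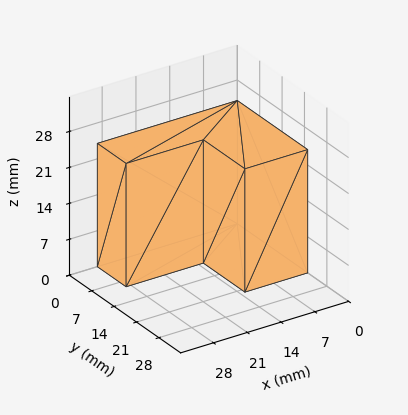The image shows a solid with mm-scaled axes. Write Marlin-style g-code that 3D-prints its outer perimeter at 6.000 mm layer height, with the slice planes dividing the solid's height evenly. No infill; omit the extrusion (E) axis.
Reading the render: the shape is an L-shaped prism: outer 29 × 22 mm, arm thicknesses ≈ 9 mm (horizontal) and 13 mm (vertical), extruded 24 mm in z (dimensions read to the nearest mm from the axis ticks). For the g-code, the solid's height is divided into equal slices at the stated Δz and each level perimeter traced with G1 moves after a G0 lift.

; perimeter-only toolpath
G21 ; units = mm
G90 ; absolute positioning
G28 ; home
; layer 1
G0 Z6.000
G0 X0.000 Y0.000
G1 X29.000 Y0.000
G1 X29.000 Y9.000
G1 X13.000 Y9.000
G1 X13.000 Y22.000
G1 X0.000 Y22.000
G1 X0.000 Y0.000
; layer 2
G0 Z12.000
G0 X0.000 Y0.000
G1 X29.000 Y0.000
G1 X29.000 Y9.000
G1 X13.000 Y9.000
G1 X13.000 Y22.000
G1 X0.000 Y22.000
G1 X0.000 Y0.000
; layer 3
G0 Z18.000
G0 X0.000 Y0.000
G1 X29.000 Y0.000
G1 X29.000 Y9.000
G1 X13.000 Y9.000
G1 X13.000 Y22.000
G1 X0.000 Y22.000
G1 X0.000 Y0.000
; layer 4
G0 Z24.000
G0 X0.000 Y0.000
G1 X29.000 Y0.000
G1 X29.000 Y9.000
G1 X13.000 Y9.000
G1 X13.000 Y22.000
G1 X0.000 Y22.000
G1 X0.000 Y0.000
M2 ; end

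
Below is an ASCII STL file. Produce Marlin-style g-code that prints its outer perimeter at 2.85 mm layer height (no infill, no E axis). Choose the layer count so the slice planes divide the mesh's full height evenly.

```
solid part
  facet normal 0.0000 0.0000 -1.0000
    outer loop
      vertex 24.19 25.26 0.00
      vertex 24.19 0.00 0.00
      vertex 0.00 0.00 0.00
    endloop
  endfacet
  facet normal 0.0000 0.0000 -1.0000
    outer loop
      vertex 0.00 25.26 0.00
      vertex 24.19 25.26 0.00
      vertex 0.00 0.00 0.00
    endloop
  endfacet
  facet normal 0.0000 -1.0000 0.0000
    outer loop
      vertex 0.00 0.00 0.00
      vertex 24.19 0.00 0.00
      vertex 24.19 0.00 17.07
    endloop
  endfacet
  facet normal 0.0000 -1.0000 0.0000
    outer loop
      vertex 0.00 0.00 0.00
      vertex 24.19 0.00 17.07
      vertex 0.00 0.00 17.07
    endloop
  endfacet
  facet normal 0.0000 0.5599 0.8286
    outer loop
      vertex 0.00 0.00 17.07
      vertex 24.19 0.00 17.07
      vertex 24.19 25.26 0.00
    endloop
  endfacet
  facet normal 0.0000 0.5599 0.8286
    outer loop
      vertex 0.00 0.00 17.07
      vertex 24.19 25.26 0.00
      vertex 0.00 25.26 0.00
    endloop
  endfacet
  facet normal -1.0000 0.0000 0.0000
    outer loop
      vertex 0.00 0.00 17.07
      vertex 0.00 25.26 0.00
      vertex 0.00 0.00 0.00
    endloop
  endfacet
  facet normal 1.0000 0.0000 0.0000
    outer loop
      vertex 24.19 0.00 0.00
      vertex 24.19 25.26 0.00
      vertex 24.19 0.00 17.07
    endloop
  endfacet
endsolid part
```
; perimeter-only toolpath
G21 ; units = mm
G90 ; absolute positioning
G28 ; home
; layer 1
G0 Z2.85
G0 X0.00 Y0.00
G1 X24.19 Y0.00
G1 X24.19 Y21.05
G1 X0.00 Y21.05
G1 X0.00 Y0.00
; layer 2
G0 Z5.69
G0 X0.00 Y0.00
G1 X24.19 Y0.00
G1 X24.19 Y16.84
G1 X0.00 Y16.84
G1 X0.00 Y0.00
; layer 3
G0 Z8.54
G0 X0.00 Y0.00
G1 X24.19 Y0.00
G1 X24.19 Y12.63
G1 X0.00 Y12.63
G1 X0.00 Y0.00
; layer 4
G0 Z11.38
G0 X0.00 Y0.00
G1 X24.19 Y0.00
G1 X24.19 Y8.42
G1 X0.00 Y8.42
G1 X0.00 Y0.00
; layer 5
G0 Z14.23
G0 X0.00 Y0.00
G1 X24.19 Y0.00
G1 X24.19 Y4.21
G1 X0.00 Y4.21
G1 X0.00 Y0.00
M2 ; end

The solid is a wedge (ramp): 24.2 × 25.3 mm base, rising to 17.1 mm along the y=0 edge and sloping linearly to z=0 at y=25.3. Slicing at Δz = 2.85 mm — 6 equal slices spanning the solid's height, so layer i sits at z = i·h/6 — gives 5 non-empty perimeters. Each is a 4-segment closed polygon; G0 lifts to the layer z and rapids to the start vertex, then G1 traces the edges. The cross-section shrinks linearly with z (the slice at the apex is degenerate and omitted).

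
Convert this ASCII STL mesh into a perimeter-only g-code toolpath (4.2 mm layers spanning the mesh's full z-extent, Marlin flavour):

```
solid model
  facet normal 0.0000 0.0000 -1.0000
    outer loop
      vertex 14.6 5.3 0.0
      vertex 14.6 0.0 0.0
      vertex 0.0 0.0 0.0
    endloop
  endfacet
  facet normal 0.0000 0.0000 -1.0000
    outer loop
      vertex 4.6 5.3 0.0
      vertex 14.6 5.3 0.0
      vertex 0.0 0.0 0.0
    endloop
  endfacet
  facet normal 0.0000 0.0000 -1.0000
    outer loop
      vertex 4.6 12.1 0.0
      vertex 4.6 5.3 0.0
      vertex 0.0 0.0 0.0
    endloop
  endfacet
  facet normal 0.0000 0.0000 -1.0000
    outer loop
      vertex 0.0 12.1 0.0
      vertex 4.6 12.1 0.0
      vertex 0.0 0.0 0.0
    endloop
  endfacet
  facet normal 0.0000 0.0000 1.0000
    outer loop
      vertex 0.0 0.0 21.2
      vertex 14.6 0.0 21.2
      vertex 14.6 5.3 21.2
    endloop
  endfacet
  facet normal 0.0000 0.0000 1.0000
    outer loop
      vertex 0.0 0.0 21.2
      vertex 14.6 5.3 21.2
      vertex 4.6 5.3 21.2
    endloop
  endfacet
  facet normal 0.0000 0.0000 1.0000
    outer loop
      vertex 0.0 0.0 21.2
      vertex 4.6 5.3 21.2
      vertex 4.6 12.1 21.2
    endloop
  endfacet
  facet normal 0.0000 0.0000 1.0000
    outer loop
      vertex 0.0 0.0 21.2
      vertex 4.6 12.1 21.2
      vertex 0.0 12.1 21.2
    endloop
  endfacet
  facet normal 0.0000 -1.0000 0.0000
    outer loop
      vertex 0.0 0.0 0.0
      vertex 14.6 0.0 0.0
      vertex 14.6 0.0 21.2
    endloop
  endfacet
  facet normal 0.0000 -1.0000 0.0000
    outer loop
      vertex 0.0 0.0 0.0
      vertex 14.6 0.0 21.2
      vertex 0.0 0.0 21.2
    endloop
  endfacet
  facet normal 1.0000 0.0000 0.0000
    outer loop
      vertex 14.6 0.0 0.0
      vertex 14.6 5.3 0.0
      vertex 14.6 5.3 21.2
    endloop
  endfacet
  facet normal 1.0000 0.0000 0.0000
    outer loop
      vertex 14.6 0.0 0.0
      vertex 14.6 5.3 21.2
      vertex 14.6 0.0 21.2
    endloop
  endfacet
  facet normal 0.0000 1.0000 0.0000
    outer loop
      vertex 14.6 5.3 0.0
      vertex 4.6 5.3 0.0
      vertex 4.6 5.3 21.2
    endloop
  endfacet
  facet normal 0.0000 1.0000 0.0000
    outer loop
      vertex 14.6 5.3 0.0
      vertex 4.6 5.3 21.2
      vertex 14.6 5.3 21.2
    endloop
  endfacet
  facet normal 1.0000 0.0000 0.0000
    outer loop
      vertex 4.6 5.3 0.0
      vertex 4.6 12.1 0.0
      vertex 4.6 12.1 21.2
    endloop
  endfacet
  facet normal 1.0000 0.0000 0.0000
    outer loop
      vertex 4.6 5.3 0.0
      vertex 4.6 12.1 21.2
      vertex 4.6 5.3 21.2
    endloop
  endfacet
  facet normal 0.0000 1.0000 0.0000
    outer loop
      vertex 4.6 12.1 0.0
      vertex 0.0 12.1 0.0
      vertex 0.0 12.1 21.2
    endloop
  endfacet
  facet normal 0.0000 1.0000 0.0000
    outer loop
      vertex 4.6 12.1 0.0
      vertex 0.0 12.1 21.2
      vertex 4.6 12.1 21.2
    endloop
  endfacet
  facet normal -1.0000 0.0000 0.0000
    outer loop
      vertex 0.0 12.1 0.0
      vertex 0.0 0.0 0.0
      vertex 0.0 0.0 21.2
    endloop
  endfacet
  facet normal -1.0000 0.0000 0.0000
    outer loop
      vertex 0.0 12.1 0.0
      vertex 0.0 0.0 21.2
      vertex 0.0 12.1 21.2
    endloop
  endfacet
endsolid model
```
; perimeter-only toolpath
G21 ; units = mm
G90 ; absolute positioning
G28 ; home
; layer 1
G0 Z4.2
G0 X0.0 Y0.0
G1 X14.6 Y0.0
G1 X14.6 Y5.3
G1 X4.6 Y5.3
G1 X4.6 Y12.1
G1 X0.0 Y12.1
G1 X0.0 Y0.0
; layer 2
G0 Z8.5
G0 X0.0 Y0.0
G1 X14.6 Y0.0
G1 X14.6 Y5.3
G1 X4.6 Y5.3
G1 X4.6 Y12.1
G1 X0.0 Y12.1
G1 X0.0 Y0.0
; layer 3
G0 Z12.7
G0 X0.0 Y0.0
G1 X14.6 Y0.0
G1 X14.6 Y5.3
G1 X4.6 Y5.3
G1 X4.6 Y12.1
G1 X0.0 Y12.1
G1 X0.0 Y0.0
; layer 4
G0 Z17.0
G0 X0.0 Y0.0
G1 X14.6 Y0.0
G1 X14.6 Y5.3
G1 X4.6 Y5.3
G1 X4.6 Y12.1
G1 X0.0 Y12.1
G1 X0.0 Y0.0
; layer 5
G0 Z21.2
G0 X0.0 Y0.0
G1 X14.6 Y0.0
G1 X14.6 Y5.3
G1 X4.6 Y5.3
G1 X4.6 Y12.1
G1 X0.0 Y12.1
G1 X0.0 Y0.0
M2 ; end

The solid is an L-shaped prism: outer 14.6 × 12.1 mm, arm thicknesses ≈ 5.3 mm (horizontal) and 4.6 mm (vertical), extruded 21.2 mm in z. Slicing at Δz = 4.2 mm — 5 equal slices spanning the solid's height, so layer i sits at z = i·h/5 — gives 5 non-empty perimeters. Each is a 6-segment closed polygon; G0 lifts to the layer z and rapids to the start vertex, then G1 traces the edges.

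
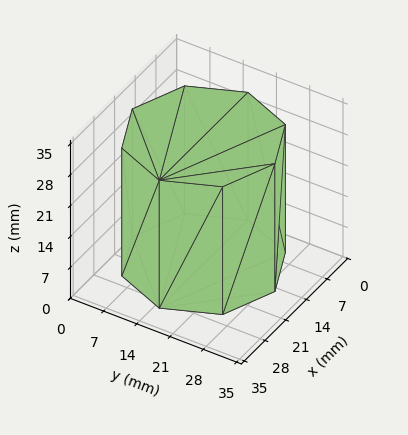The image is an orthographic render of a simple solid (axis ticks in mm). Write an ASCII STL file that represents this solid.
Reading the render: the shape is a regular 8-sided prism (a cylinder approximated with 8 flat sides), circumscribed radius ≈ 15 mm, height ≈ 29 mm (dimensions read to the nearest mm from the axis ticks). For the STL, each face is triangulated and given an outward normal.

solid part
  facet normal 0.0000 0.0000 -1.0000
    outer loop
      vertex 15.000 30.000 0.000
      vertex 25.607 25.607 0.000
      vertex 30.000 15.000 0.000
    endloop
  endfacet
  facet normal 0.0000 0.0000 -1.0000
    outer loop
      vertex 4.393 25.607 0.000
      vertex 15.000 30.000 0.000
      vertex 30.000 15.000 0.000
    endloop
  endfacet
  facet normal 0.0000 0.0000 -1.0000
    outer loop
      vertex 0.000 15.000 0.000
      vertex 4.393 25.607 0.000
      vertex 30.000 15.000 0.000
    endloop
  endfacet
  facet normal 0.0000 0.0000 -1.0000
    outer loop
      vertex 4.393 4.393 0.000
      vertex 0.000 15.000 0.000
      vertex 30.000 15.000 0.000
    endloop
  endfacet
  facet normal 0.0000 0.0000 -1.0000
    outer loop
      vertex 15.000 0.000 0.000
      vertex 4.393 4.393 0.000
      vertex 30.000 15.000 0.000
    endloop
  endfacet
  facet normal 0.0000 0.0000 -1.0000
    outer loop
      vertex 25.607 4.393 0.000
      vertex 15.000 0.000 0.000
      vertex 30.000 15.000 0.000
    endloop
  endfacet
  facet normal 0.0000 0.0000 1.0000
    outer loop
      vertex 30.000 15.000 29.000
      vertex 25.607 25.607 29.000
      vertex 15.000 30.000 29.000
    endloop
  endfacet
  facet normal 0.0000 0.0000 1.0000
    outer loop
      vertex 30.000 15.000 29.000
      vertex 15.000 30.000 29.000
      vertex 4.393 25.607 29.000
    endloop
  endfacet
  facet normal 0.0000 0.0000 1.0000
    outer loop
      vertex 30.000 15.000 29.000
      vertex 4.393 25.607 29.000
      vertex 0.000 15.000 29.000
    endloop
  endfacet
  facet normal 0.0000 0.0000 1.0000
    outer loop
      vertex 30.000 15.000 29.000
      vertex 0.000 15.000 29.000
      vertex 4.393 4.393 29.000
    endloop
  endfacet
  facet normal 0.0000 0.0000 1.0000
    outer loop
      vertex 30.000 15.000 29.000
      vertex 4.393 4.393 29.000
      vertex 15.000 0.000 29.000
    endloop
  endfacet
  facet normal 0.0000 0.0000 1.0000
    outer loop
      vertex 30.000 15.000 29.000
      vertex 15.000 0.000 29.000
      vertex 25.607 4.393 29.000
    endloop
  endfacet
  facet normal 0.9239 0.3826 0.0000
    outer loop
      vertex 30.000 15.000 0.000
      vertex 25.607 25.607 0.000
      vertex 25.607 25.607 29.000
    endloop
  endfacet
  facet normal 0.9239 0.3826 0.0000
    outer loop
      vertex 30.000 15.000 0.000
      vertex 25.607 25.607 29.000
      vertex 30.000 15.000 29.000
    endloop
  endfacet
  facet normal 0.3826 0.9239 0.0000
    outer loop
      vertex 25.607 25.607 0.000
      vertex 15.000 30.000 0.000
      vertex 15.000 30.000 29.000
    endloop
  endfacet
  facet normal 0.3826 0.9239 0.0000
    outer loop
      vertex 25.607 25.607 0.000
      vertex 15.000 30.000 29.000
      vertex 25.607 25.607 29.000
    endloop
  endfacet
  facet normal -0.3826 0.9239 0.0000
    outer loop
      vertex 15.000 30.000 0.000
      vertex 4.393 25.607 0.000
      vertex 4.393 25.607 29.000
    endloop
  endfacet
  facet normal -0.3826 0.9239 0.0000
    outer loop
      vertex 15.000 30.000 0.000
      vertex 4.393 25.607 29.000
      vertex 15.000 30.000 29.000
    endloop
  endfacet
  facet normal -0.9239 0.3826 0.0000
    outer loop
      vertex 4.393 25.607 0.000
      vertex 0.000 15.000 0.000
      vertex 0.000 15.000 29.000
    endloop
  endfacet
  facet normal -0.9239 0.3826 0.0000
    outer loop
      vertex 4.393 25.607 0.000
      vertex 0.000 15.000 29.000
      vertex 4.393 25.607 29.000
    endloop
  endfacet
  facet normal -0.9239 -0.3826 0.0000
    outer loop
      vertex 0.000 15.000 0.000
      vertex 4.393 4.393 0.000
      vertex 4.393 4.393 29.000
    endloop
  endfacet
  facet normal -0.9239 -0.3826 0.0000
    outer loop
      vertex 0.000 15.000 0.000
      vertex 4.393 4.393 29.000
      vertex 0.000 15.000 29.000
    endloop
  endfacet
  facet normal -0.3826 -0.9239 0.0000
    outer loop
      vertex 4.393 4.393 0.000
      vertex 15.000 0.000 0.000
      vertex 15.000 0.000 29.000
    endloop
  endfacet
  facet normal -0.3826 -0.9239 0.0000
    outer loop
      vertex 4.393 4.393 0.000
      vertex 15.000 0.000 29.000
      vertex 4.393 4.393 29.000
    endloop
  endfacet
  facet normal 0.3826 -0.9239 0.0000
    outer loop
      vertex 15.000 0.000 0.000
      vertex 25.607 4.393 0.000
      vertex 25.607 4.393 29.000
    endloop
  endfacet
  facet normal 0.3826 -0.9239 0.0000
    outer loop
      vertex 15.000 0.000 0.000
      vertex 25.607 4.393 29.000
      vertex 15.000 0.000 29.000
    endloop
  endfacet
  facet normal 0.9239 -0.3826 0.0000
    outer loop
      vertex 25.607 4.393 0.000
      vertex 30.000 15.000 0.000
      vertex 30.000 15.000 29.000
    endloop
  endfacet
  facet normal 0.9239 -0.3826 0.0000
    outer loop
      vertex 25.607 4.393 0.000
      vertex 30.000 15.000 29.000
      vertex 25.607 4.393 29.000
    endloop
  endfacet
endsolid part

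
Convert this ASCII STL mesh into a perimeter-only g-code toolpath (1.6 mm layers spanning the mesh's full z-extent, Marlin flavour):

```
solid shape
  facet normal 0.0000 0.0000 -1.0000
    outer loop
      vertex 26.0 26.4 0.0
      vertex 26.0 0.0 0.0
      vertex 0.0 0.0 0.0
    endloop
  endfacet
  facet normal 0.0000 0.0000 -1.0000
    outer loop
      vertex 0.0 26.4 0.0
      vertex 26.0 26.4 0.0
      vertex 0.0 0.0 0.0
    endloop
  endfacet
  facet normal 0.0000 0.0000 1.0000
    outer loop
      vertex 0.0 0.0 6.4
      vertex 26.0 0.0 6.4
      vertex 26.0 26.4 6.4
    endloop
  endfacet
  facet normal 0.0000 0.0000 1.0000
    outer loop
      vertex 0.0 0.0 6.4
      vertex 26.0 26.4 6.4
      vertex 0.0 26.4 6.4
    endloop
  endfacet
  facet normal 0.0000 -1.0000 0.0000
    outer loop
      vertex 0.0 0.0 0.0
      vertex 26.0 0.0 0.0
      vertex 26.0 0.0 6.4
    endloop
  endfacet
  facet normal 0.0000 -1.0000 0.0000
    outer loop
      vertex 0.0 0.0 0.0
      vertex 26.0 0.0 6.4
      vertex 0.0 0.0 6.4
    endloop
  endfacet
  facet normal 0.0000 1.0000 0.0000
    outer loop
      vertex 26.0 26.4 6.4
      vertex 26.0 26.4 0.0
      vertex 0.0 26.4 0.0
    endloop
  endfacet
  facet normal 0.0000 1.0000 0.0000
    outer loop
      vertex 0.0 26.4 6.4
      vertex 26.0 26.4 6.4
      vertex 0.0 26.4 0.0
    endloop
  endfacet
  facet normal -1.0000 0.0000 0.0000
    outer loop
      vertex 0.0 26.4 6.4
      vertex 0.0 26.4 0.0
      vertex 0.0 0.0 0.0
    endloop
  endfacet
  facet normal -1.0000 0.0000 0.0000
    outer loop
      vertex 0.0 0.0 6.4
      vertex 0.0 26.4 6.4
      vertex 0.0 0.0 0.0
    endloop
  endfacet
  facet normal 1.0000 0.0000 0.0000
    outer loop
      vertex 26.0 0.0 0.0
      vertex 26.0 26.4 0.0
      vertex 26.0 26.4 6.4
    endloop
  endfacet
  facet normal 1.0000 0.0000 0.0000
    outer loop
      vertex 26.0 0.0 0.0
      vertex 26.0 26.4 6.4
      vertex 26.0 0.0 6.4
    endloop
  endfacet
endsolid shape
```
; perimeter-only toolpath
G21 ; units = mm
G90 ; absolute positioning
G28 ; home
; layer 1
G0 Z1.6
G0 X0.0 Y0.0
G1 X26.0 Y0.0
G1 X26.0 Y26.4
G1 X0.0 Y26.4
G1 X0.0 Y0.0
; layer 2
G0 Z3.2
G0 X0.0 Y0.0
G1 X26.0 Y0.0
G1 X26.0 Y26.4
G1 X0.0 Y26.4
G1 X0.0 Y0.0
; layer 3
G0 Z4.8
G0 X0.0 Y0.0
G1 X26.0 Y0.0
G1 X26.0 Y26.4
G1 X0.0 Y26.4
G1 X0.0 Y0.0
; layer 4
G0 Z6.4
G0 X0.0 Y0.0
G1 X26.0 Y0.0
G1 X26.0 Y26.4
G1 X0.0 Y26.4
G1 X0.0 Y0.0
M2 ; end

The solid is a rectangular box, roughly 26 × 26.4 mm footprint and 6.4 mm tall. Slicing at Δz = 1.6 mm — 4 equal slices spanning the solid's height, so layer i sits at z = i·h/4 — gives 4 non-empty perimeters. Each is a 4-segment closed polygon; G0 lifts to the layer z and rapids to the start vertex, then G1 traces the edges.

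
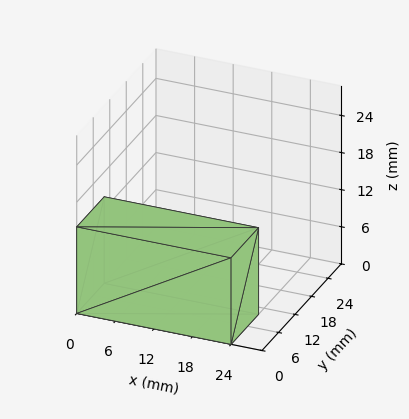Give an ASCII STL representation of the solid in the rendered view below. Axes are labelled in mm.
Reading the render: the shape is a rectangular box, roughly 24 × 10 mm footprint and 14 mm tall (dimensions read to the nearest mm from the axis ticks). For the STL, each face is triangulated and given an outward normal.

solid part
  facet normal 0.0000 0.0000 -1.0000
    outer loop
      vertex 24.0 10.0 0.0
      vertex 24.0 0.0 0.0
      vertex 0.0 0.0 0.0
    endloop
  endfacet
  facet normal 0.0000 0.0000 -1.0000
    outer loop
      vertex 0.0 10.0 0.0
      vertex 24.0 10.0 0.0
      vertex 0.0 0.0 0.0
    endloop
  endfacet
  facet normal 0.0000 0.0000 1.0000
    outer loop
      vertex 0.0 0.0 14.0
      vertex 24.0 0.0 14.0
      vertex 24.0 10.0 14.0
    endloop
  endfacet
  facet normal 0.0000 0.0000 1.0000
    outer loop
      vertex 0.0 0.0 14.0
      vertex 24.0 10.0 14.0
      vertex 0.0 10.0 14.0
    endloop
  endfacet
  facet normal 0.0000 -1.0000 0.0000
    outer loop
      vertex 0.0 0.0 0.0
      vertex 24.0 0.0 0.0
      vertex 24.0 0.0 14.0
    endloop
  endfacet
  facet normal 0.0000 -1.0000 0.0000
    outer loop
      vertex 0.0 0.0 0.0
      vertex 24.0 0.0 14.0
      vertex 0.0 0.0 14.0
    endloop
  endfacet
  facet normal 0.0000 1.0000 0.0000
    outer loop
      vertex 24.0 10.0 14.0
      vertex 24.0 10.0 0.0
      vertex 0.0 10.0 0.0
    endloop
  endfacet
  facet normal 0.0000 1.0000 0.0000
    outer loop
      vertex 0.0 10.0 14.0
      vertex 24.0 10.0 14.0
      vertex 0.0 10.0 0.0
    endloop
  endfacet
  facet normal -1.0000 0.0000 0.0000
    outer loop
      vertex 0.0 10.0 14.0
      vertex 0.0 10.0 0.0
      vertex 0.0 0.0 0.0
    endloop
  endfacet
  facet normal -1.0000 0.0000 0.0000
    outer loop
      vertex 0.0 0.0 14.0
      vertex 0.0 10.0 14.0
      vertex 0.0 0.0 0.0
    endloop
  endfacet
  facet normal 1.0000 0.0000 0.0000
    outer loop
      vertex 24.0 0.0 0.0
      vertex 24.0 10.0 0.0
      vertex 24.0 10.0 14.0
    endloop
  endfacet
  facet normal 1.0000 0.0000 0.0000
    outer loop
      vertex 24.0 0.0 0.0
      vertex 24.0 10.0 14.0
      vertex 24.0 0.0 14.0
    endloop
  endfacet
endsolid part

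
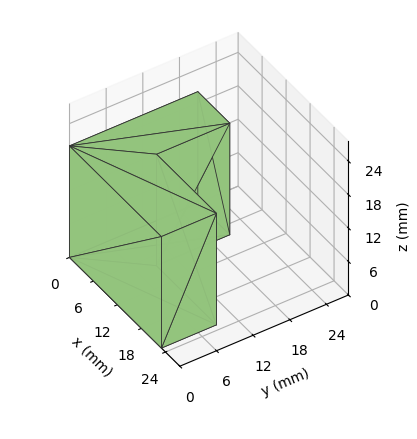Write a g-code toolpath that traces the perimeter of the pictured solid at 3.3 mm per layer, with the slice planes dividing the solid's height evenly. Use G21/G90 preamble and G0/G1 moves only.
Reading the render: the shape is an L-shaped prism: outer 23 × 21 mm, arm thicknesses ≈ 9 mm (horizontal) and 8 mm (vertical), extruded 20 mm in z (dimensions read to the nearest mm from the axis ticks). For the g-code, the solid's height is divided into equal slices at the stated Δz and each level perimeter traced with G1 moves after a G0 lift.

; perimeter-only toolpath
G21 ; units = mm
G90 ; absolute positioning
G28 ; home
; layer 1
G0 Z3.3
G0 X0.0 Y0.0
G1 X23.0 Y0.0
G1 X23.0 Y9.0
G1 X8.0 Y9.0
G1 X8.0 Y21.0
G1 X0.0 Y21.0
G1 X0.0 Y0.0
; layer 2
G0 Z6.7
G0 X0.0 Y0.0
G1 X23.0 Y0.0
G1 X23.0 Y9.0
G1 X8.0 Y9.0
G1 X8.0 Y21.0
G1 X0.0 Y21.0
G1 X0.0 Y0.0
; layer 3
G0 Z10.0
G0 X0.0 Y0.0
G1 X23.0 Y0.0
G1 X23.0 Y9.0
G1 X8.0 Y9.0
G1 X8.0 Y21.0
G1 X0.0 Y21.0
G1 X0.0 Y0.0
; layer 4
G0 Z13.3
G0 X0.0 Y0.0
G1 X23.0 Y0.0
G1 X23.0 Y9.0
G1 X8.0 Y9.0
G1 X8.0 Y21.0
G1 X0.0 Y21.0
G1 X0.0 Y0.0
; layer 5
G0 Z16.7
G0 X0.0 Y0.0
G1 X23.0 Y0.0
G1 X23.0 Y9.0
G1 X8.0 Y9.0
G1 X8.0 Y21.0
G1 X0.0 Y21.0
G1 X0.0 Y0.0
; layer 6
G0 Z20.0
G0 X0.0 Y0.0
G1 X23.0 Y0.0
G1 X23.0 Y9.0
G1 X8.0 Y9.0
G1 X8.0 Y21.0
G1 X0.0 Y21.0
G1 X0.0 Y0.0
M2 ; end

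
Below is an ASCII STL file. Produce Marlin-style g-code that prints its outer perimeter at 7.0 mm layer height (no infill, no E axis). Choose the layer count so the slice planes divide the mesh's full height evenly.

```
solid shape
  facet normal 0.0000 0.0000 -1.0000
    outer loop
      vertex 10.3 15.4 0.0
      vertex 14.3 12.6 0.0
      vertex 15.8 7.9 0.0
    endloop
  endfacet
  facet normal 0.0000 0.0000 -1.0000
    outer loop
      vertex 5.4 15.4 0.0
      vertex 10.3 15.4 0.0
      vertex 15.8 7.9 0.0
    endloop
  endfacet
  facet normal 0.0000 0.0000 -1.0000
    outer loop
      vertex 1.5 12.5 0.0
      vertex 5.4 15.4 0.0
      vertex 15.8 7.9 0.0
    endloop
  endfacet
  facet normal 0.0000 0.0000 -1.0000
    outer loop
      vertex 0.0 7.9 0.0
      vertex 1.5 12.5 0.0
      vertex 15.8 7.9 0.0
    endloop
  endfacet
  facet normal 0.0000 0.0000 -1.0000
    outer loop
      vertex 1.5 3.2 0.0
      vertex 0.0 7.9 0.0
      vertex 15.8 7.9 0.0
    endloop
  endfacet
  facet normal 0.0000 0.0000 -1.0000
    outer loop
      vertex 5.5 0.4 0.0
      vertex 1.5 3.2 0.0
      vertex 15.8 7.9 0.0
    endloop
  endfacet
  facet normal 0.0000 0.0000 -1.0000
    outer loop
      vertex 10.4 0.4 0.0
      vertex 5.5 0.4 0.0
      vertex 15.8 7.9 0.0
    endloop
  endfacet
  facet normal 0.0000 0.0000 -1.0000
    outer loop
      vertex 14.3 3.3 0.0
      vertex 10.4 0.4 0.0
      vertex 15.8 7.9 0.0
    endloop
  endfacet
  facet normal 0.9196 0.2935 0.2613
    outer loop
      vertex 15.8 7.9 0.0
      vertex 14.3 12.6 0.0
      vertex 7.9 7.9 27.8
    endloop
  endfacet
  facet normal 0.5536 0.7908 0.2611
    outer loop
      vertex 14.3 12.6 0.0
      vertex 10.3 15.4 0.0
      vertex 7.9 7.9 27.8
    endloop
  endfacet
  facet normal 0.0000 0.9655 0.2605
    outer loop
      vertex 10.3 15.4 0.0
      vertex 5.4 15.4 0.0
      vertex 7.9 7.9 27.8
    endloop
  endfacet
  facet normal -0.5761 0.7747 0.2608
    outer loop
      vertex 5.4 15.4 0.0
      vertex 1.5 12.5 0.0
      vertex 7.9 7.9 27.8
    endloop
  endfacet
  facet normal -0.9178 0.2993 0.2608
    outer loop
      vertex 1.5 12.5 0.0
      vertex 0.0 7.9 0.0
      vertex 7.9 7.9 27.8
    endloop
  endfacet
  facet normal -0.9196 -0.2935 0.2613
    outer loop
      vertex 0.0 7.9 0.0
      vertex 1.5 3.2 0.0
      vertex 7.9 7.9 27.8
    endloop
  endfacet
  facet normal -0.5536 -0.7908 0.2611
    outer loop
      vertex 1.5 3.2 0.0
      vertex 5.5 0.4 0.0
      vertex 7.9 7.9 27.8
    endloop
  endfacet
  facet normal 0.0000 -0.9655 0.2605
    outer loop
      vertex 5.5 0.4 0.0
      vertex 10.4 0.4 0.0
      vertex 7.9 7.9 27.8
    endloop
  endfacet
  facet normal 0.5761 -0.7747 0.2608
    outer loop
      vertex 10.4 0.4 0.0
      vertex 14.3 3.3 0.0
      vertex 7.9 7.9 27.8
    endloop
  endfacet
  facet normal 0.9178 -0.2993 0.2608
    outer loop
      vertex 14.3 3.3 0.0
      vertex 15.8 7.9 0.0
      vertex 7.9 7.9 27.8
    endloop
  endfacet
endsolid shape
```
; perimeter-only toolpath
G21 ; units = mm
G90 ; absolute positioning
G28 ; home
; layer 1
G0 Z7.0
G0 X13.8 Y7.9
G1 X12.7 Y11.4
G1 X9.7 Y13.5
G1 X6.0 Y13.5
G1 X3.1 Y11.3
G1 X2.0 Y7.9
G1 X3.1 Y4.4
G1 X6.1 Y2.3
G1 X9.8 Y2.3
G1 X12.7 Y4.4
G1 X13.8 Y7.9
; layer 2
G0 Z13.9
G0 X11.9 Y7.9
G1 X11.1 Y10.2
G1 X9.1 Y11.7
G1 X6.7 Y11.7
G1 X4.7 Y10.2
G1 X4.0 Y7.9
G1 X4.7 Y5.6
G1 X6.7 Y4.2
G1 X9.2 Y4.2
G1 X11.1 Y5.6
G1 X11.9 Y7.9
; layer 3
G0 Z20.9
G0 X9.9 Y7.9
G1 X9.5 Y9.1
G1 X8.5 Y9.8
G1 X7.3 Y9.8
G1 X6.3 Y9.1
G1 X5.9 Y7.9
G1 X6.3 Y6.7
G1 X7.3 Y6.0
G1 X8.5 Y6.0
G1 X9.5 Y6.8
G1 X9.9 Y7.9
M2 ; end

The solid is a regular 10-sided pyramid, base circumscribed radius ≈ 7.9 mm, apex at z ≈ 27.8 mm. Slicing at Δz = 7.0 mm — 4 equal slices spanning the solid's height, so layer i sits at z = i·h/4 — gives 3 non-empty perimeters. Each is a 10-segment closed polygon; G0 lifts to the layer z and rapids to the start vertex, then G1 traces the edges. The cross-section shrinks linearly with z (the slice at the apex is degenerate and omitted).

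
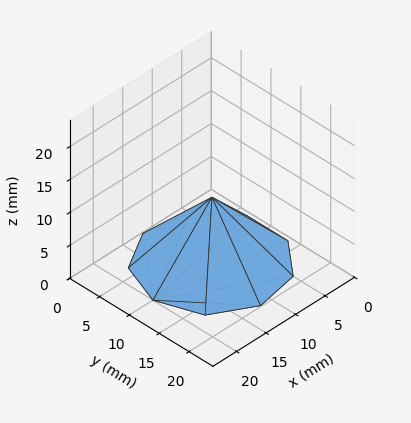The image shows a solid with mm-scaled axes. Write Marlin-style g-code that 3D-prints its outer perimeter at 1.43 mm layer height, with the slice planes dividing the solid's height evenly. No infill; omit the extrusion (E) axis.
Reading the render: the shape is a regular 9-sided pyramid, base circumscribed radius ≈ 10 mm, apex at z ≈ 10 mm (dimensions read to the nearest mm from the axis ticks). For the g-code, the solid's height is divided into equal slices at the stated Δz and each level perimeter traced with G1 moves after a G0 lift.

; perimeter-only toolpath
G21 ; units = mm
G90 ; absolute positioning
G28 ; home
; layer 1
G0 Z1.43
G0 X18.57 Y10.00
G1 X16.57 Y15.51
G1 X11.49 Y18.44
G1 X5.71 Y17.42
G1 X1.94 Y12.93
G1 X1.94 Y7.07
G1 X5.71 Y2.58
G1 X11.49 Y1.56
G1 X16.57 Y4.49
G1 X18.57 Y10.00
; layer 2
G0 Z2.86
G0 X17.14 Y10.00
G1 X15.47 Y14.59
G1 X11.24 Y17.04
G1 X6.43 Y16.19
G1 X3.29 Y12.44
G1 X3.29 Y7.56
G1 X6.43 Y3.81
G1 X11.24 Y2.96
G1 X15.47 Y5.41
G1 X17.14 Y10.00
; layer 3
G0 Z4.29
G0 X15.71 Y10.00
G1 X14.38 Y13.67
G1 X10.99 Y15.63
G1 X7.14 Y14.95
G1 X4.63 Y11.95
G1 X4.63 Y8.05
G1 X7.14 Y5.05
G1 X10.99 Y4.37
G1 X14.38 Y6.33
G1 X15.71 Y10.00
; layer 4
G0 Z5.71
G0 X14.29 Y10.00
G1 X13.28 Y12.76
G1 X10.75 Y14.22
G1 X7.86 Y13.71
G1 X5.97 Y11.47
G1 X5.97 Y8.53
G1 X7.86 Y6.29
G1 X10.75 Y5.78
G1 X13.28 Y7.24
G1 X14.29 Y10.00
; layer 5
G0 Z7.14
G0 X12.86 Y10.00
G1 X12.19 Y11.84
G1 X10.50 Y12.81
G1 X8.57 Y12.47
G1 X7.31 Y10.98
G1 X7.31 Y9.02
G1 X8.57 Y7.53
G1 X10.50 Y7.19
G1 X12.19 Y8.16
G1 X12.86 Y10.00
; layer 6
G0 Z8.57
G0 X11.43 Y10.00
G1 X11.09 Y10.92
G1 X10.25 Y11.41
G1 X9.29 Y11.24
G1 X8.66 Y10.49
G1 X8.66 Y9.51
G1 X9.29 Y8.76
G1 X10.25 Y8.59
G1 X11.09 Y9.08
G1 X11.43 Y10.00
M2 ; end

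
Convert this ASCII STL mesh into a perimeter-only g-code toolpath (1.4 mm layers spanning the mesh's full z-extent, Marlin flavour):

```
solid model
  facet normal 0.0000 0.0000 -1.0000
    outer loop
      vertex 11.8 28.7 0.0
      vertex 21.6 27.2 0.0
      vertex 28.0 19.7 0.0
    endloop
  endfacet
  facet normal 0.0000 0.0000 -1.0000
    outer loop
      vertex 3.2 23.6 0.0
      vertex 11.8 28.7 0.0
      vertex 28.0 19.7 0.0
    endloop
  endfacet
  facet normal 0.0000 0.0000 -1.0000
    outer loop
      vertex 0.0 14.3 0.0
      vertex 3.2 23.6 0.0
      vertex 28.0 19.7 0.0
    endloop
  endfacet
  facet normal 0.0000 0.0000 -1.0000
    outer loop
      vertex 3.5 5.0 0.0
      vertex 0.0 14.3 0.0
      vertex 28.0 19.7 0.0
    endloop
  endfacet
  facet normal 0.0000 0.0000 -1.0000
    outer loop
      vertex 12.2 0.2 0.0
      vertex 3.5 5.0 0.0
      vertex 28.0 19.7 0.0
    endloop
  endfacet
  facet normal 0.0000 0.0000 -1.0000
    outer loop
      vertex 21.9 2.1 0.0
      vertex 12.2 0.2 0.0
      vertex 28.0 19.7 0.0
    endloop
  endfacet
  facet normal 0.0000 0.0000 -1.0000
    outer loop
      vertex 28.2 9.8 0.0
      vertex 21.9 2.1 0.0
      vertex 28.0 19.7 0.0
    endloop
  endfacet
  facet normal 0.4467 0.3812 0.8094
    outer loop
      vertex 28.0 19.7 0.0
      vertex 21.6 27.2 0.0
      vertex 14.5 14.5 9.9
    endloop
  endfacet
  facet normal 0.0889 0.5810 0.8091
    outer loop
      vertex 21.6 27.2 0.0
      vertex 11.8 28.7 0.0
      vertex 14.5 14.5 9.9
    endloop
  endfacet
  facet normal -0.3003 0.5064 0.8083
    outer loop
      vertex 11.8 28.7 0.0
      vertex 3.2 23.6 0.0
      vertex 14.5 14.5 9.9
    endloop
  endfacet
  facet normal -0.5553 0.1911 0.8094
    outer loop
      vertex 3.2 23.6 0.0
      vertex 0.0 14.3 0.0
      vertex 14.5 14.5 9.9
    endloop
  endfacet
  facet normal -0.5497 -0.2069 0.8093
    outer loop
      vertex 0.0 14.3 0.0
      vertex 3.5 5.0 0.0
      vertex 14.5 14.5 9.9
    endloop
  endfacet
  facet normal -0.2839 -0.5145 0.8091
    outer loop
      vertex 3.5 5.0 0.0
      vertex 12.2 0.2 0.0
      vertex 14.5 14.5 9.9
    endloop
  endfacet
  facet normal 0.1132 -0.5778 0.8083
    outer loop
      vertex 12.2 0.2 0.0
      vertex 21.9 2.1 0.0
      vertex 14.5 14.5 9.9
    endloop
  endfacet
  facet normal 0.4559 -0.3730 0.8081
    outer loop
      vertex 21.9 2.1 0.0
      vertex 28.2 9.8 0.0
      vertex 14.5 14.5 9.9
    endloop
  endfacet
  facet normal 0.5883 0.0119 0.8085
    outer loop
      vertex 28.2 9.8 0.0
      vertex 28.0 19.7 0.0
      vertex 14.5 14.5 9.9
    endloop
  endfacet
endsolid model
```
; perimeter-only toolpath
G21 ; units = mm
G90 ; absolute positioning
G28 ; home
; layer 1
G0 Z1.4
G0 X26.1 Y19.0
G1 X20.6 Y25.4
G1 X12.2 Y26.7
G1 X4.8 Y22.3
G1 X2.1 Y14.3
G1 X5.1 Y6.4
G1 X12.5 Y2.2
G1 X20.8 Y3.9
G1 X26.2 Y10.5
G1 X26.1 Y19.0
; layer 2
G0 Z2.8
G0 X24.1 Y18.2
G1 X19.6 Y23.6
G1 X12.6 Y24.6
G1 X6.4 Y21.0
G1 X4.1 Y14.4
G1 X6.6 Y7.7
G1 X12.9 Y4.3
G1 X19.8 Y5.6
G1 X24.3 Y11.1
G1 X24.1 Y18.2
; layer 3
G0 Z4.2
G0 X22.2 Y17.5
G1 X18.6 Y21.8
G1 X13.0 Y22.6
G1 X8.0 Y19.7
G1 X6.2 Y14.4
G1 X8.2 Y9.1
G1 X13.2 Y6.3
G1 X18.7 Y7.4
G1 X22.3 Y11.8
G1 X22.2 Y17.5
; layer 4
G0 Z5.7
G0 X20.3 Y16.7
G1 X17.5 Y19.9
G1 X13.3 Y20.6
G1 X9.7 Y18.4
G1 X8.3 Y14.4
G1 X9.8 Y10.4
G1 X13.5 Y8.4
G1 X17.7 Y9.2
G1 X20.4 Y12.5
G1 X20.3 Y16.7
; layer 5
G0 Z7.1
G0 X18.4 Y16.0
G1 X16.5 Y18.1
G1 X13.7 Y18.6
G1 X11.3 Y17.1
G1 X10.4 Y14.4
G1 X11.4 Y11.8
G1 X13.8 Y10.4
G1 X16.6 Y11.0
G1 X18.4 Y13.2
G1 X18.4 Y16.0
; layer 6
G0 Z8.5
G0 X16.4 Y15.2
G1 X15.5 Y16.3
G1 X14.1 Y16.5
G1 X12.9 Y15.8
G1 X12.4 Y14.5
G1 X12.9 Y13.1
G1 X14.2 Y12.5
G1 X15.6 Y12.7
G1 X16.5 Y13.8
G1 X16.4 Y15.2
M2 ; end

The solid is a regular 9-sided pyramid, base circumscribed radius ≈ 14.5 mm, apex at z ≈ 9.9 mm. Slicing at Δz = 1.4 mm — 7 equal slices spanning the solid's height, so layer i sits at z = i·h/7 — gives 6 non-empty perimeters. Each is a 9-segment closed polygon; G0 lifts to the layer z and rapids to the start vertex, then G1 traces the edges. The cross-section shrinks linearly with z (the slice at the apex is degenerate and omitted).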